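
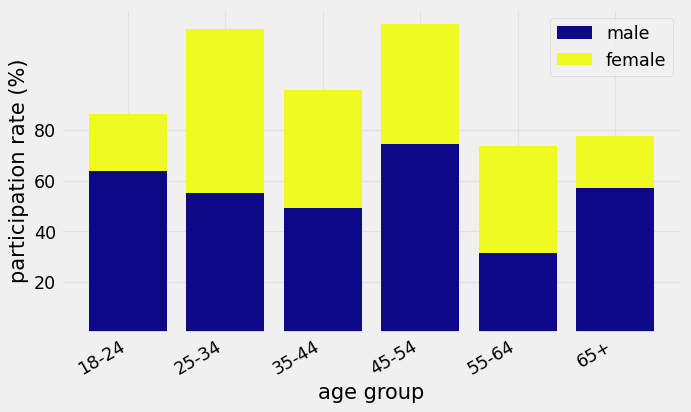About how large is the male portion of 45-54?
male top ≈ 80, bottom ≈ 0; segment ≈ 80.

≈ 80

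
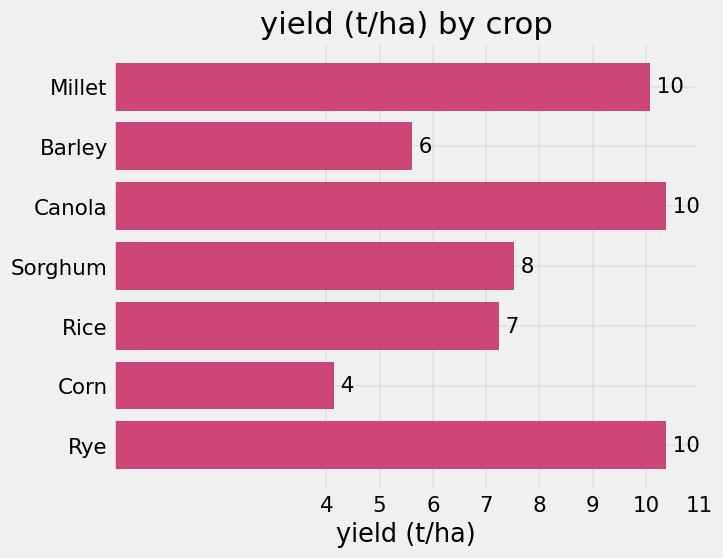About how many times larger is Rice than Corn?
≈ 1.75×

Rice ≈ 7, Corn ≈ 4; 7/4 ≈ 1.75.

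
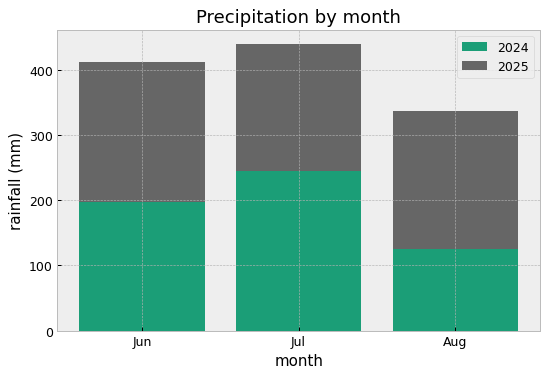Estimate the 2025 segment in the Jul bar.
≈ 200

2025 top ≈ 450, bottom ≈ 250; segment ≈ 200.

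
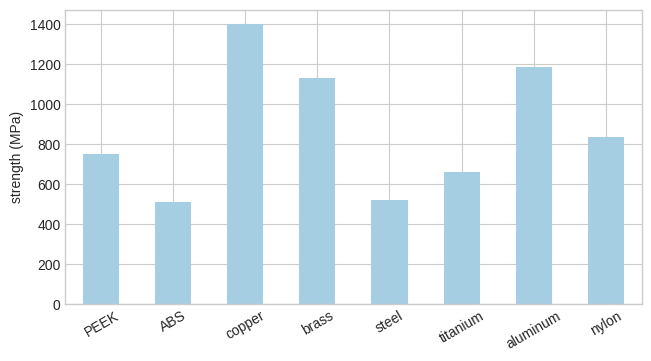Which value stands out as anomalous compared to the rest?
copper

copper ≈ 1400; the rest sit between ≈ 600 and ≈ 1200.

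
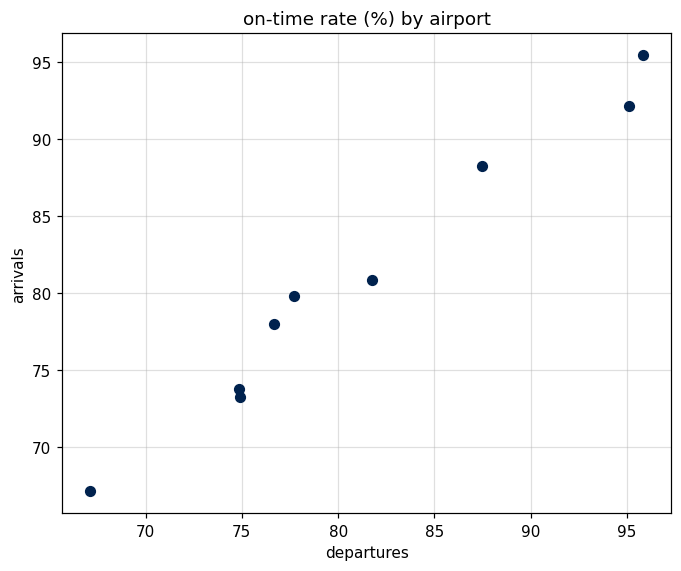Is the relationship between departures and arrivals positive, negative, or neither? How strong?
Points are positively correlated; strong (|r| ≈ 1.0).

positive, strong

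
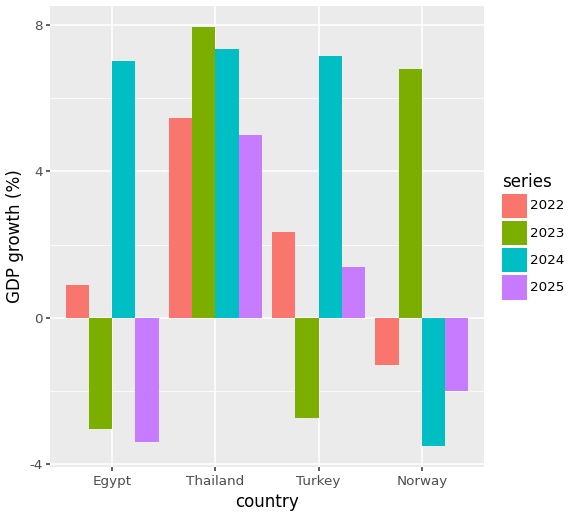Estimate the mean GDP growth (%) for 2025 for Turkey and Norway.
≈ 0

(1 + -2) / 2 ≈ 0.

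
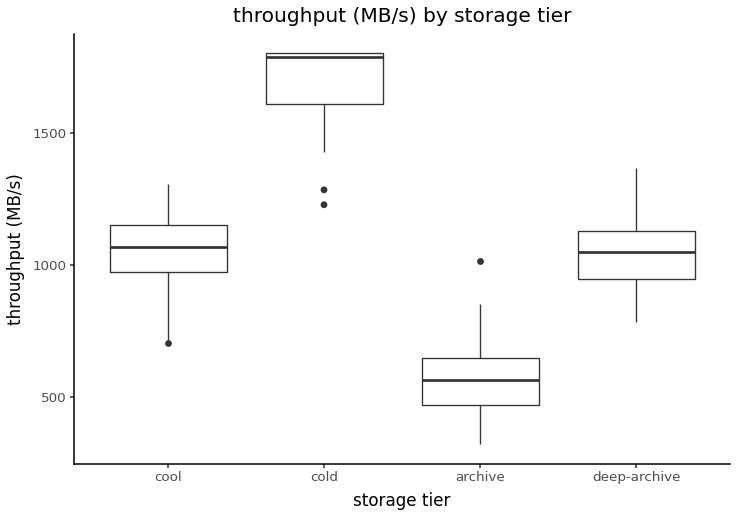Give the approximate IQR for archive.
Q3 ≈ 600, Q1 ≈ 400; IQR ≈ 200.

≈ 200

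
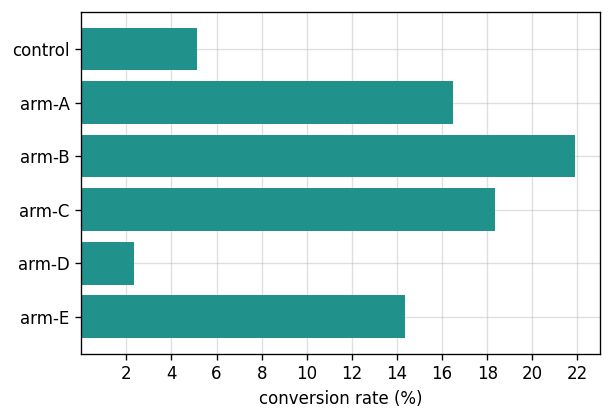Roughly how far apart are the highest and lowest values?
≈ 20

Max arm-B ≈ 22, min arm-D ≈ 2; range ≈ 20.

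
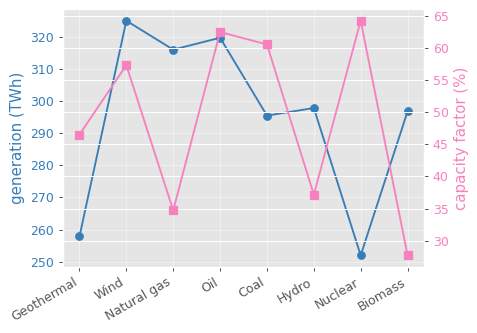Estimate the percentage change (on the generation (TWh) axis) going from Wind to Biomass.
Wind ≈ 330, Biomass ≈ 300; (300 − 330) / 330 ≈ -9.1%.

≈ -9.1%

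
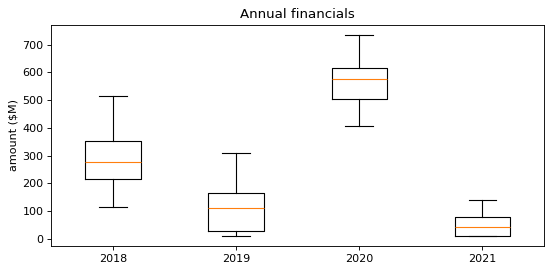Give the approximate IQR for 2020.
≈ 100

Q3 ≈ 600, Q1 ≈ 500; IQR ≈ 100.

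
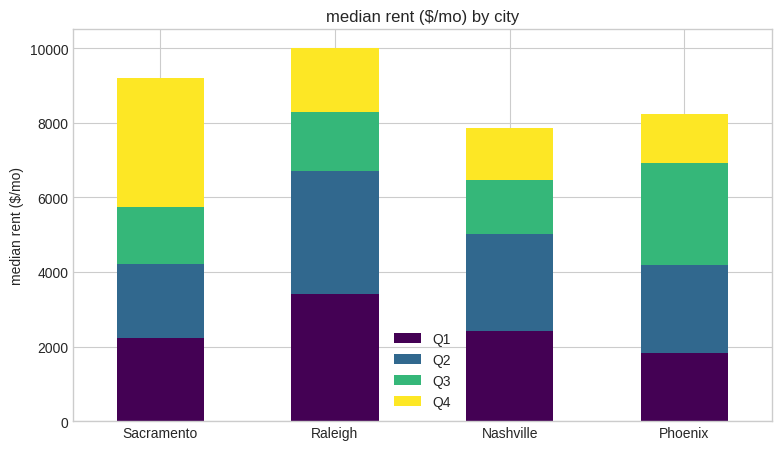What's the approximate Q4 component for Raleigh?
≈ 2000

Q4 top ≈ 10000, bottom ≈ 8000; segment ≈ 2000.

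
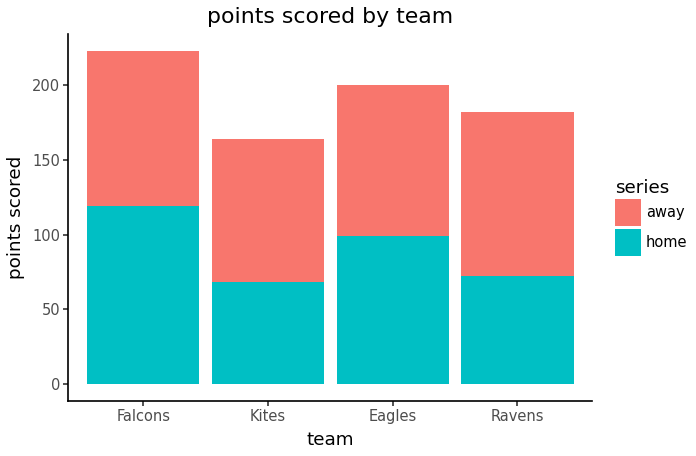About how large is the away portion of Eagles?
≈ 100

away top ≈ 200, bottom ≈ 100; segment ≈ 100.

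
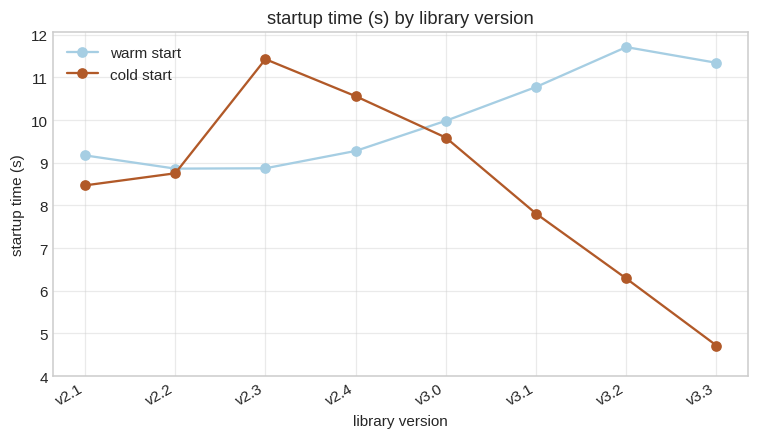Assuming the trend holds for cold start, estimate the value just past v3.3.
≈ 3.5

Last three: 8, 6, 5 → slope ≈ -1.5/step → next ≈ 3.5.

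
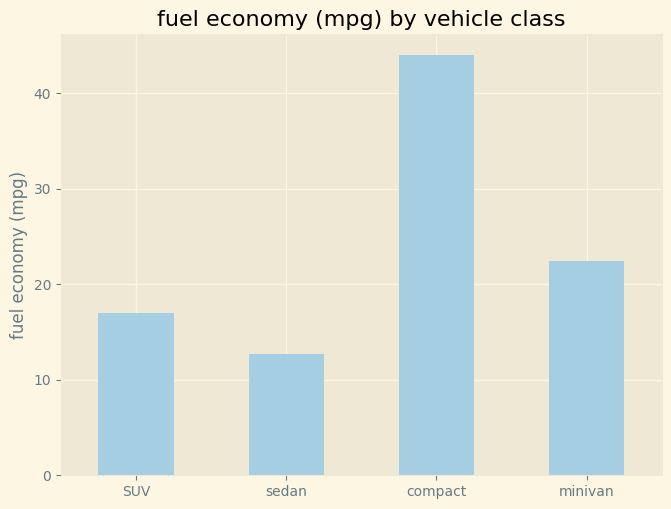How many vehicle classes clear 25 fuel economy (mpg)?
1

Above 25: compact.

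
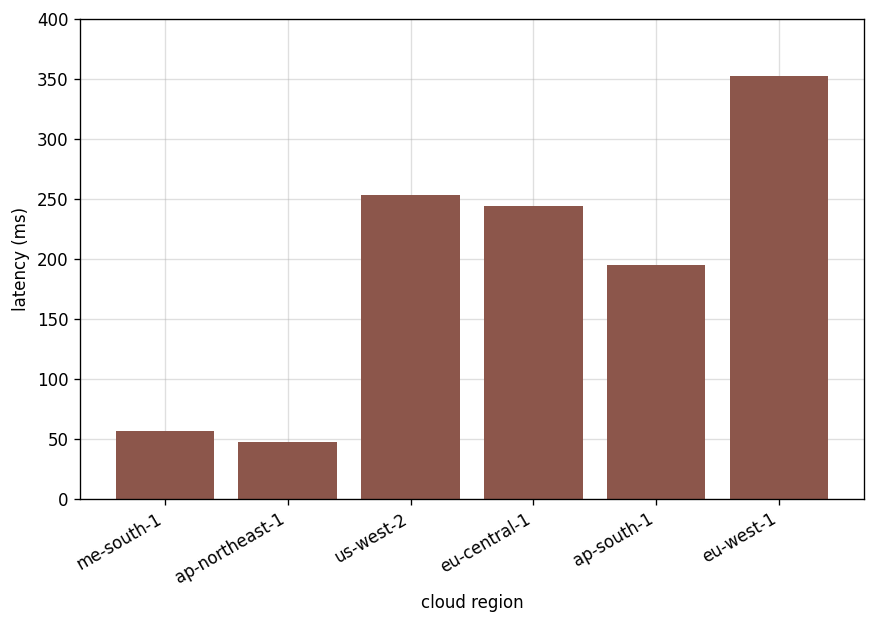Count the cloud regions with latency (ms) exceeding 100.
4

Above 100: us-west-2, eu-central-1, ap-south-1, eu-west-1.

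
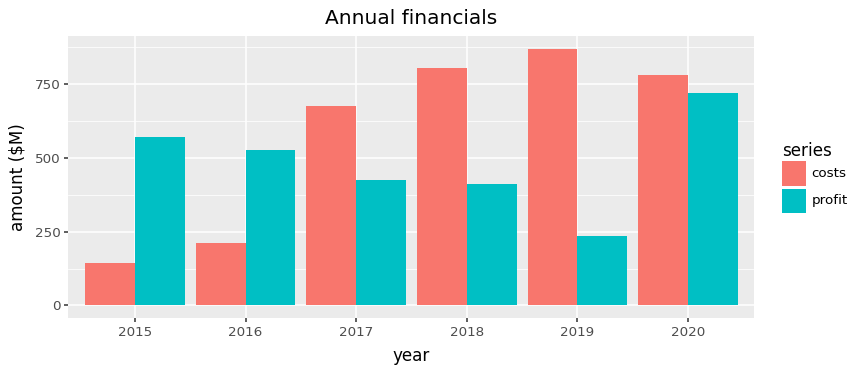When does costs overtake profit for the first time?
2016: costs ≈ 200 vs profit ≈ 500 (not yet); 2017: costs ≈ 700 vs profit ≈ 400 (first crossover).

2017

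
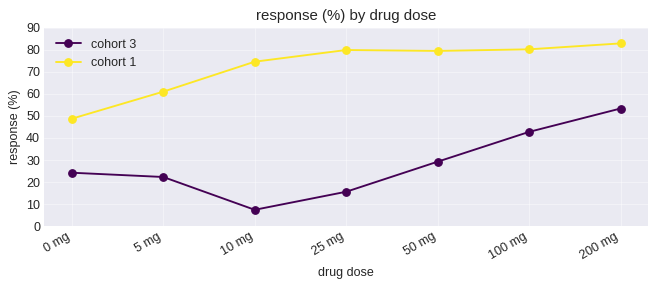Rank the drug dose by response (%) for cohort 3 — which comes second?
100 mg

Top 3 for cohort 3: 200 mg ≈ 50, 100 mg ≈ 40, 50 mg ≈ 30.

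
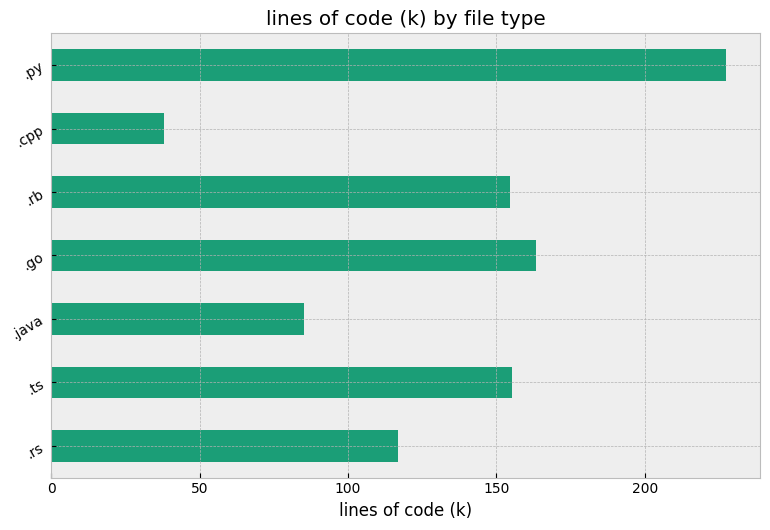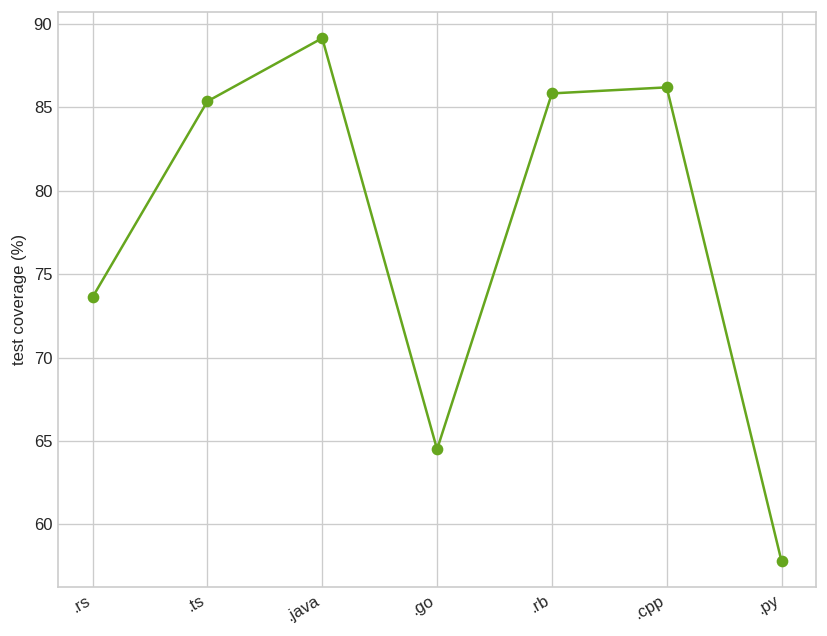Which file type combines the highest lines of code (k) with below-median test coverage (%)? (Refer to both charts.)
Chart 2 median test coverage (%) ≈ 90; below-median file types: .rs, .go, .py. Among those, .py has the highest lines of code (k) (≈ 225).

.py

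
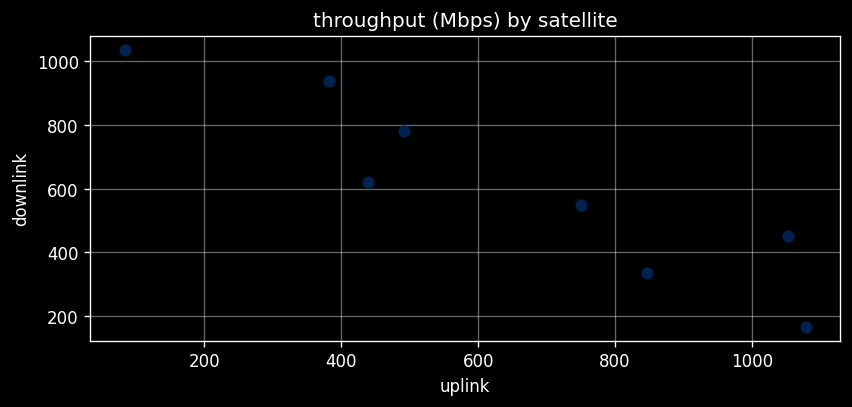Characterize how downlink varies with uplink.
Points are negatively correlated; strong (|r| ≈ 0.9).

negative, strong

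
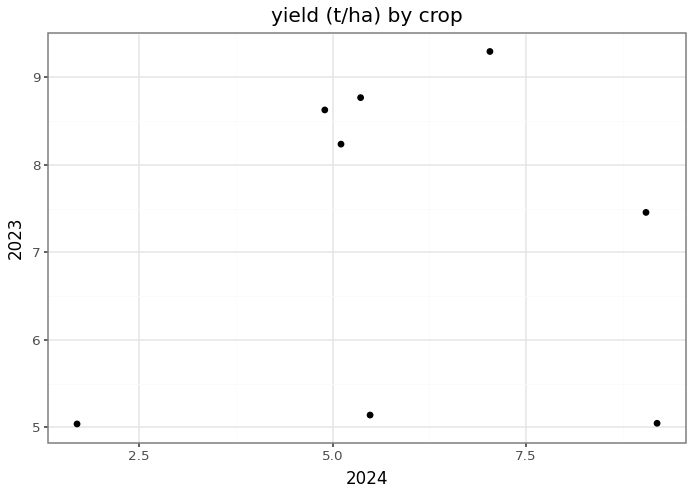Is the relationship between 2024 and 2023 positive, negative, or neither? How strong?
Points are roughly uncorrelated; weak (|r| ≈ 0.1).

no clear correlation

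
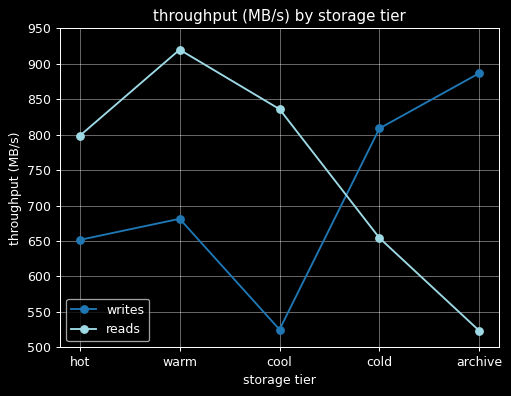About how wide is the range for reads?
Max warm ≈ 900, min archive ≈ 500; range ≈ 400.

≈ 400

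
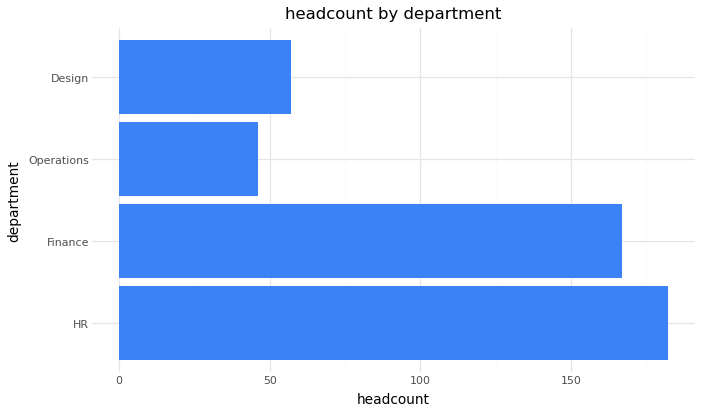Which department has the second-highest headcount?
Finance

Top 3: HR ≈ 180, Finance ≈ 160, Design ≈ 60.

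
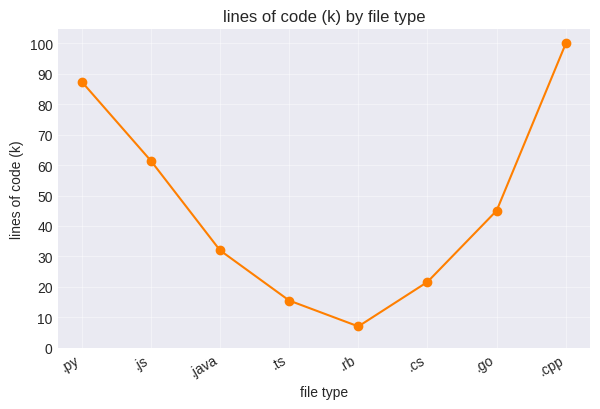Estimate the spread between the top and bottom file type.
≈ 90

Max .cpp ≈ 100, min .rb ≈ 10; range ≈ 90.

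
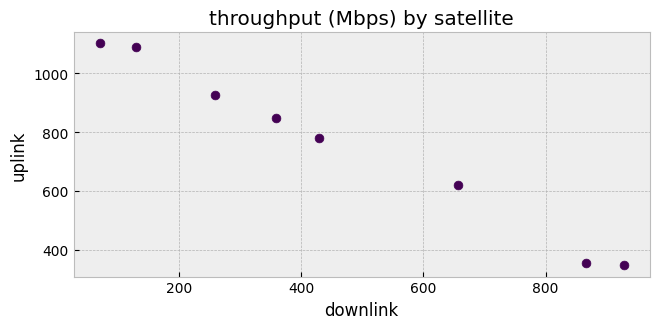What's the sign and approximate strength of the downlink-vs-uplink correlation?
Points are negatively correlated; strong (|r| ≈ 1.0).

negative, strong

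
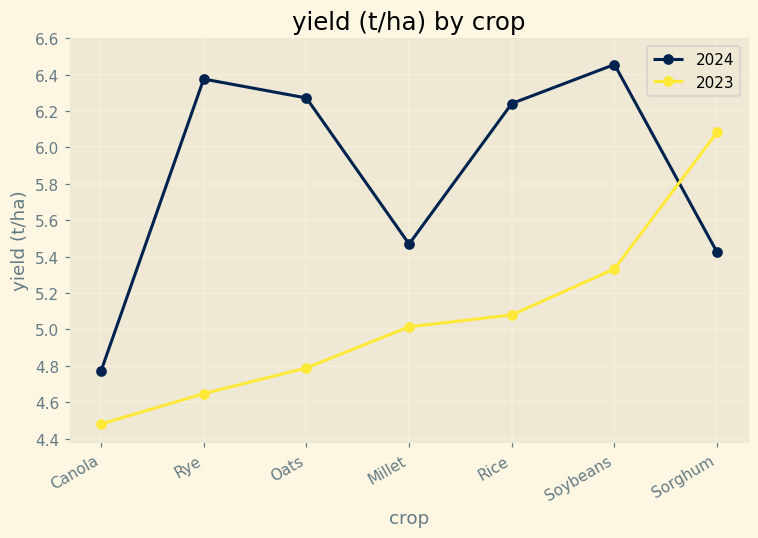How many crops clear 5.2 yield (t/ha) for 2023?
Above 5.2: Soybeans, Sorghum.

2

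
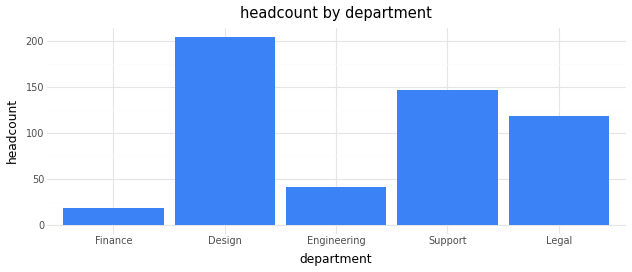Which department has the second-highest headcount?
Support

Top 3: Design ≈ 200, Support ≈ 140, Legal ≈ 120.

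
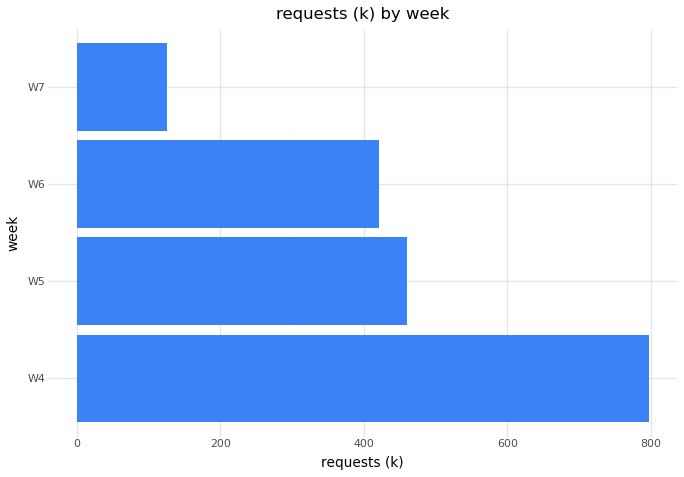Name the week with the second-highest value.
Top 3: W4 ≈ 800, W5 ≈ 500, W6 ≈ 400.

W5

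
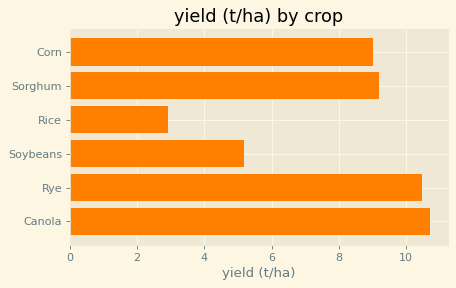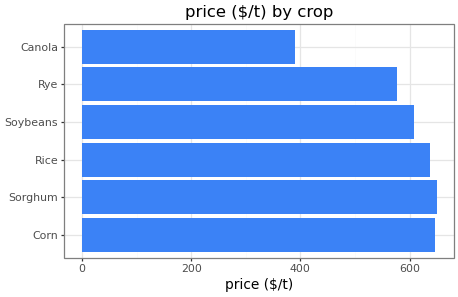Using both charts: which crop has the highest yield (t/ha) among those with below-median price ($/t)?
Canola

Chart 2 median price ($/t) ≈ 600; below-median crops: Soybeans, Rye, Canola. Among those, Canola has the highest yield (t/ha) (≈ 11).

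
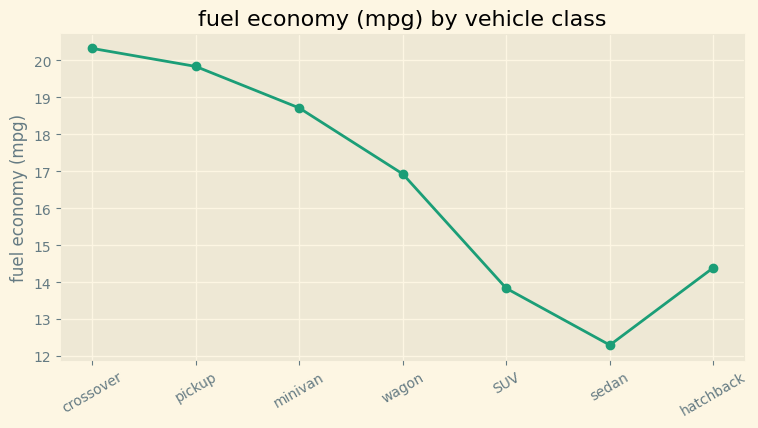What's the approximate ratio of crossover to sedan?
≈ 1.67×

crossover ≈ 20, sedan ≈ 12; 20/12 ≈ 1.67.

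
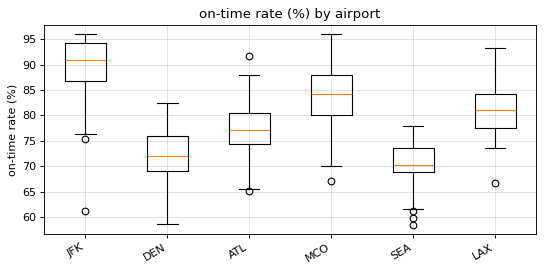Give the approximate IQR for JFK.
Q3 ≈ 94, Q1 ≈ 86; IQR ≈ 8.

≈ 8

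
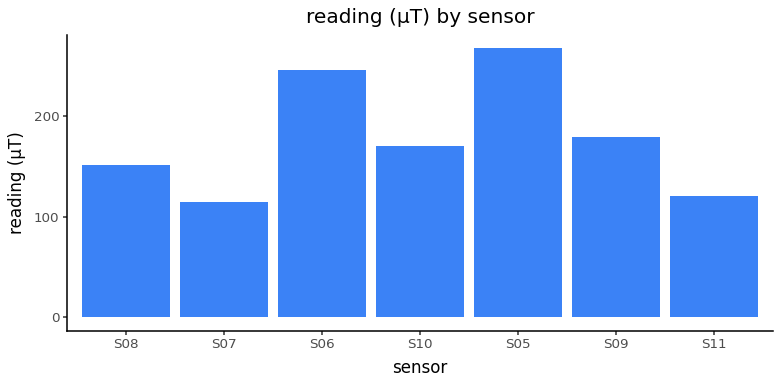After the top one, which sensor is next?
S06

Top 3: S05 ≈ 275, S06 ≈ 250, S09 ≈ 175.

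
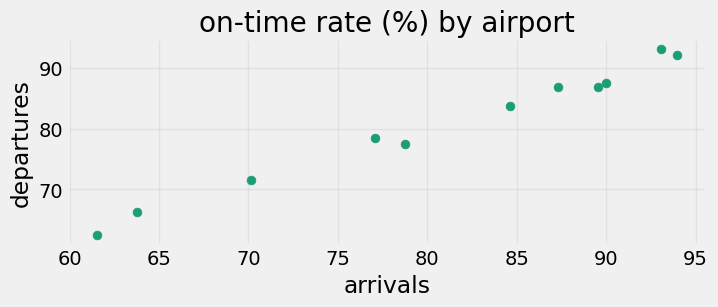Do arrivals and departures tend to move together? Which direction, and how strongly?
positive, strong

Points are positively correlated; strong (|r| ≈ 1.0).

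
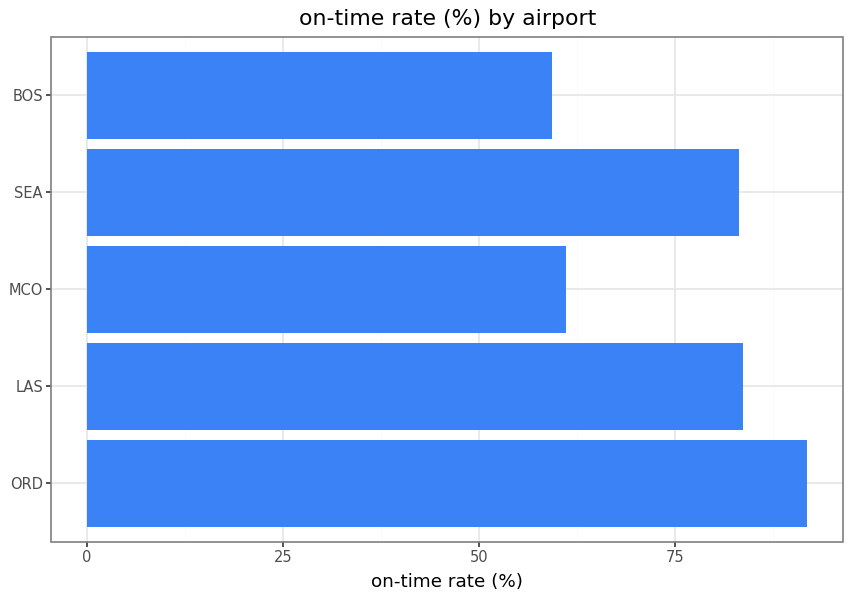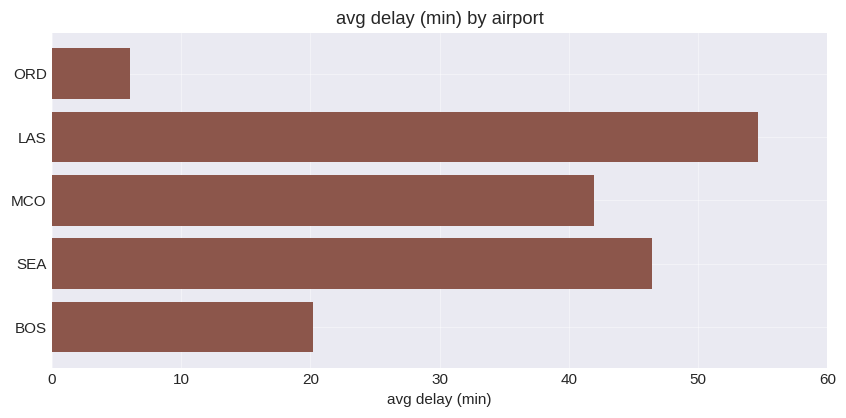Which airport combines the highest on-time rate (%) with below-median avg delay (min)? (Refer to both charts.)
Chart 2 median avg delay (min) ≈ 40; below-median airports: ORD, BOS. Among those, ORD has the highest on-time rate (%) (≈ 90).

ORD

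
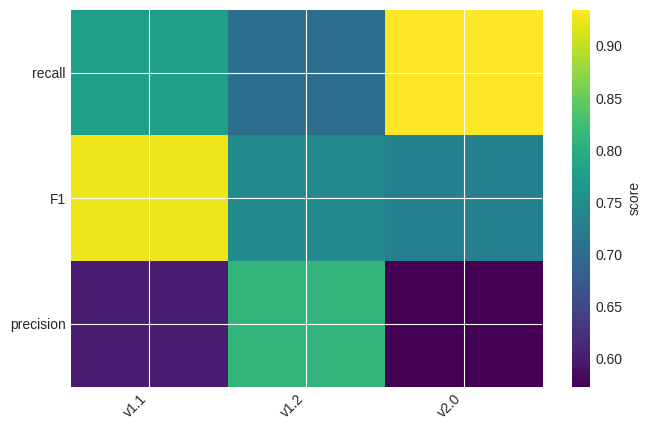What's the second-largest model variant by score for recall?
Top 3 for recall: v2.0 ≈ 0.95, v1.1 ≈ 0.80, v1.2 ≈ 0.70.

v1.1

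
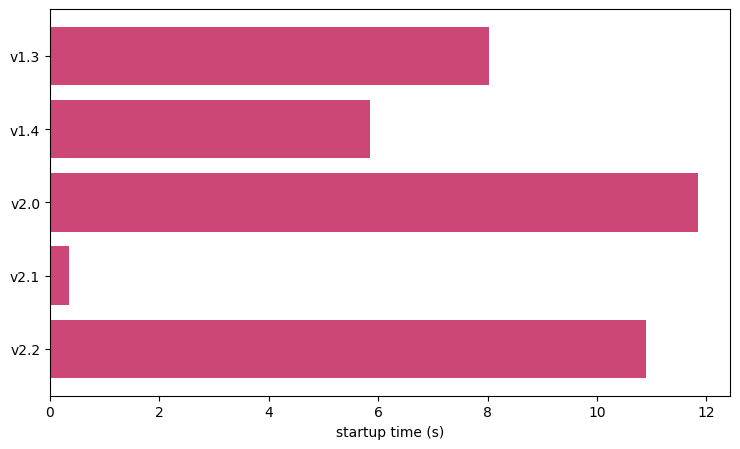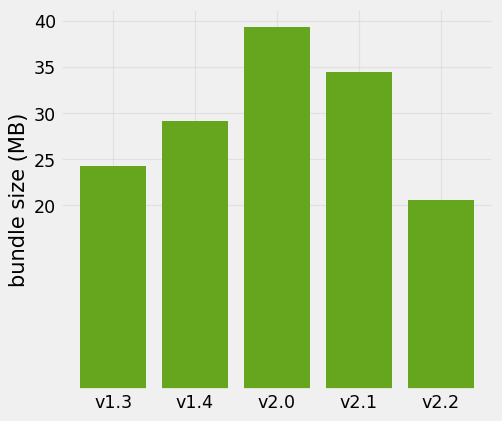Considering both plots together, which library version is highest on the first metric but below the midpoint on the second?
Chart 2 median bundle size (MB) ≈ 30; below-median library versions: v1.3, v2.2. Among those, v2.2 has the highest startup time (s) (≈ 10).

v2.2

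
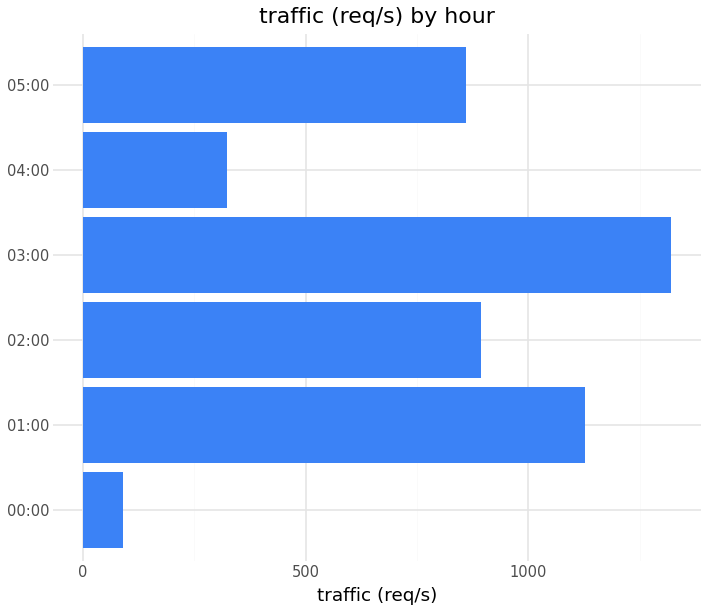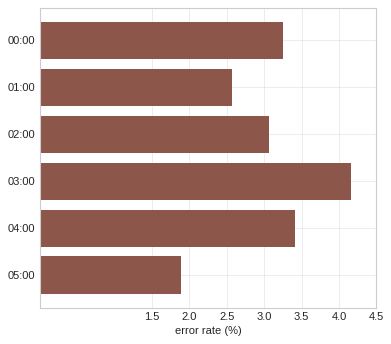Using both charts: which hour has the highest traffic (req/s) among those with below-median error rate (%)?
Chart 2 median error rate (%) ≈ 3; below-median hours: 01:00, 02:00, 05:00. Among those, 01:00 has the highest traffic (req/s) (≈ 1200).

01:00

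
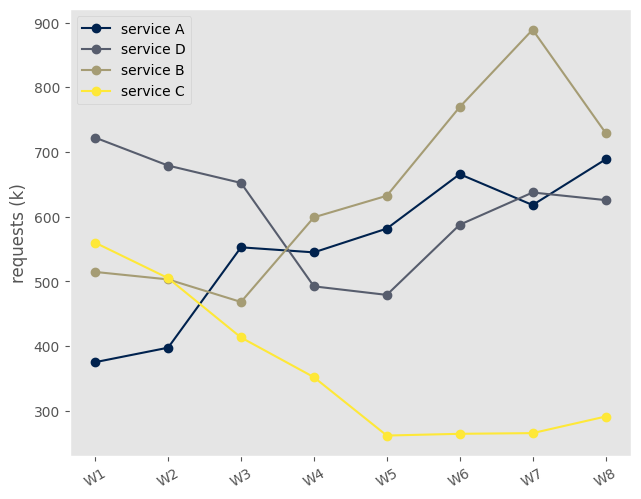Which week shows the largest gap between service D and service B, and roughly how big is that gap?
W7: service D ≈ 600, service B ≈ 900 → gap ≈ 300. Next-largest (W1) is only ≈ 200.

W7, ≈ 300 k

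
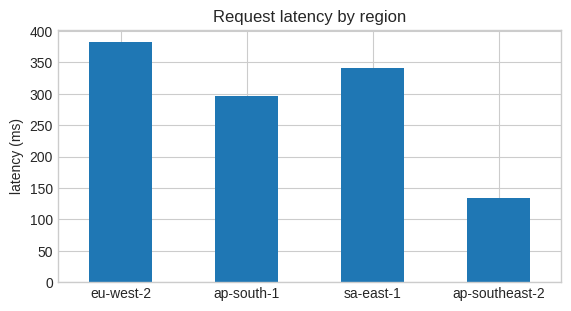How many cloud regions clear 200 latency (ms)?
3

Above 200: eu-west-2, ap-south-1, sa-east-1.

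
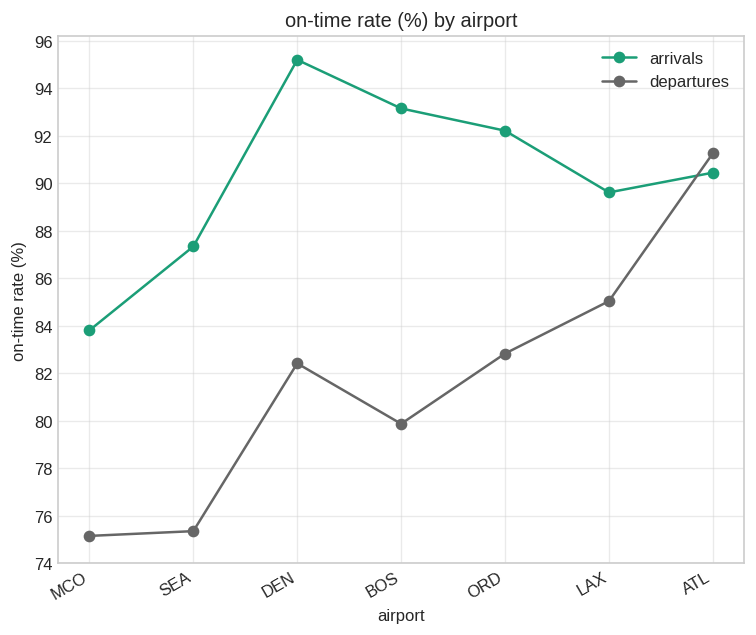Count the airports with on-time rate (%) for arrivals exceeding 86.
6

Above 86: SEA, DEN, BOS, ORD, LAX, ATL.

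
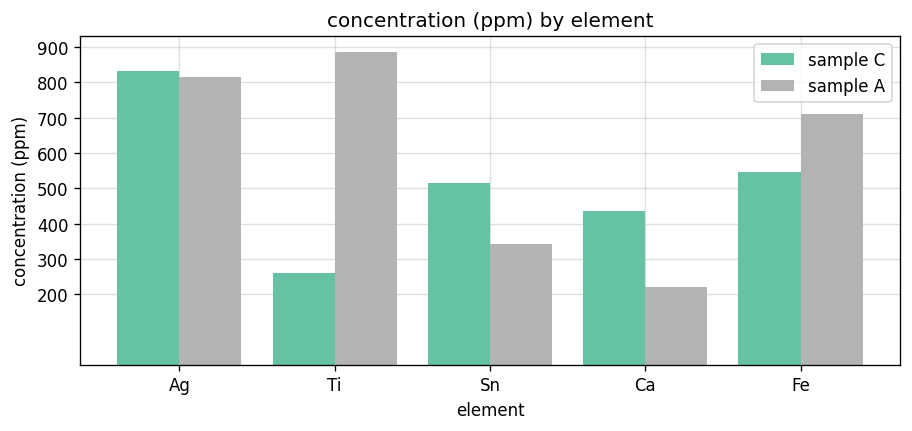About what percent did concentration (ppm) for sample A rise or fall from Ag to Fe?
≈ -12.5%

Ag ≈ 800, Fe ≈ 700; (700 − 800) / 800 ≈ -12.5%.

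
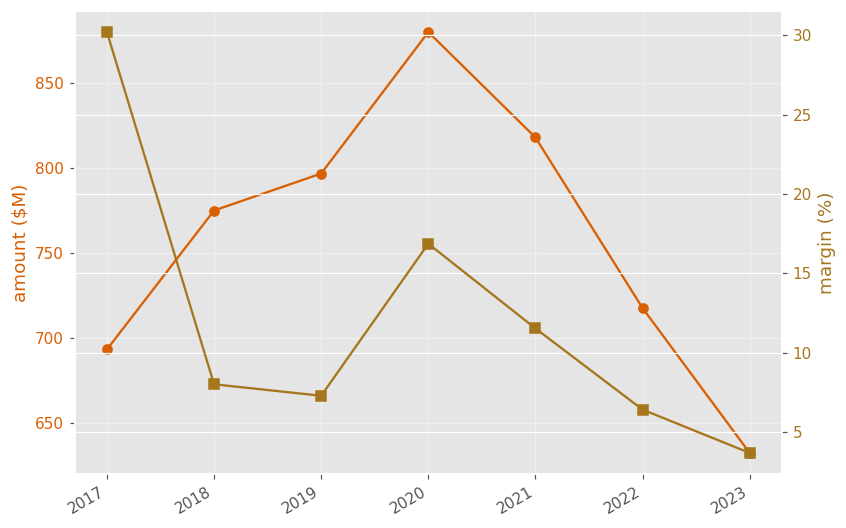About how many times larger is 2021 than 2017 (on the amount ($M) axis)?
≈ 1.18×

2021 ≈ 825, 2017 ≈ 700; 825/700 ≈ 1.18.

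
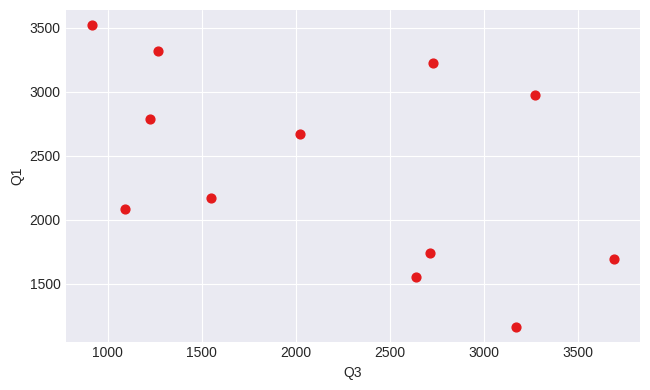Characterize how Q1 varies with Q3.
negative, moderate

Points are negatively correlated; moderate (|r| ≈ 0.5).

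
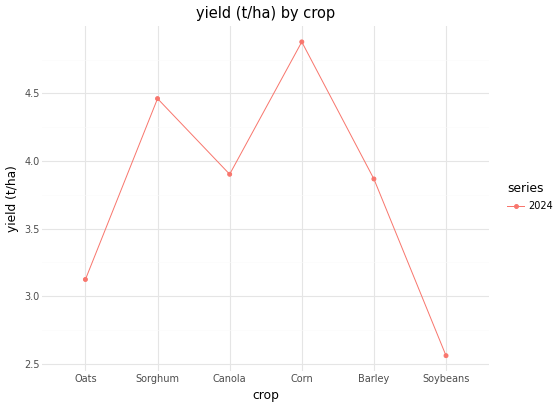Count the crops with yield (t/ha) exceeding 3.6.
4

Above 3.6: Sorghum, Canola, Corn, Barley.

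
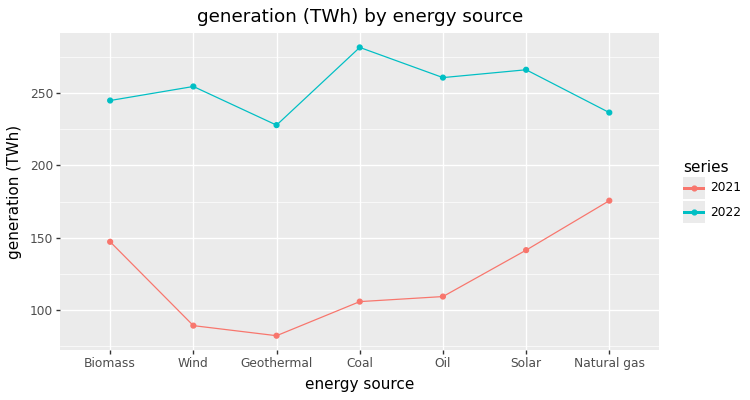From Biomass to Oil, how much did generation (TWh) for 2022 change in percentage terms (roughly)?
Biomass ≈ 240, Oil ≈ 260; (260 − 240) / 240 ≈ +8.3%.

≈ +8.3%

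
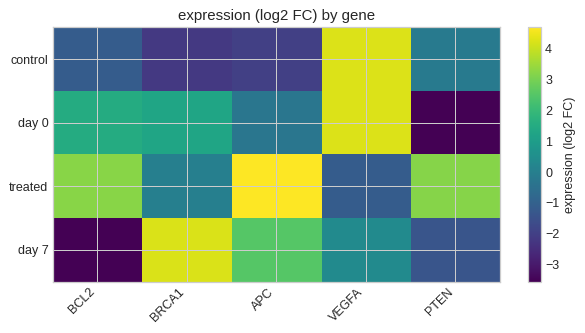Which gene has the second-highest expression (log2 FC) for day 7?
APC

Top 3 for day 7: BRCA1 ≈ 4, APC ≈ 3, VEGFA ≈ 0.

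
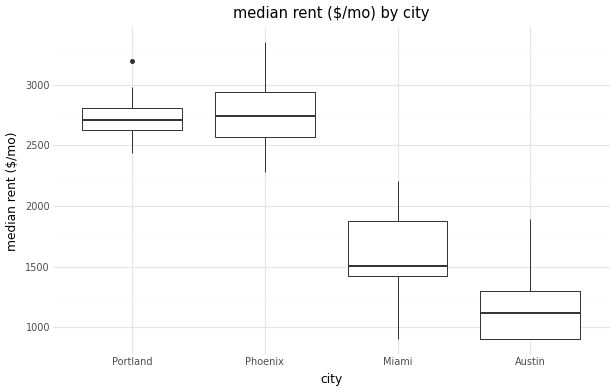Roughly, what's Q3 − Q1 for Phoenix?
Q3 ≈ 3000, Q1 ≈ 2600; IQR ≈ 400.

≈ 400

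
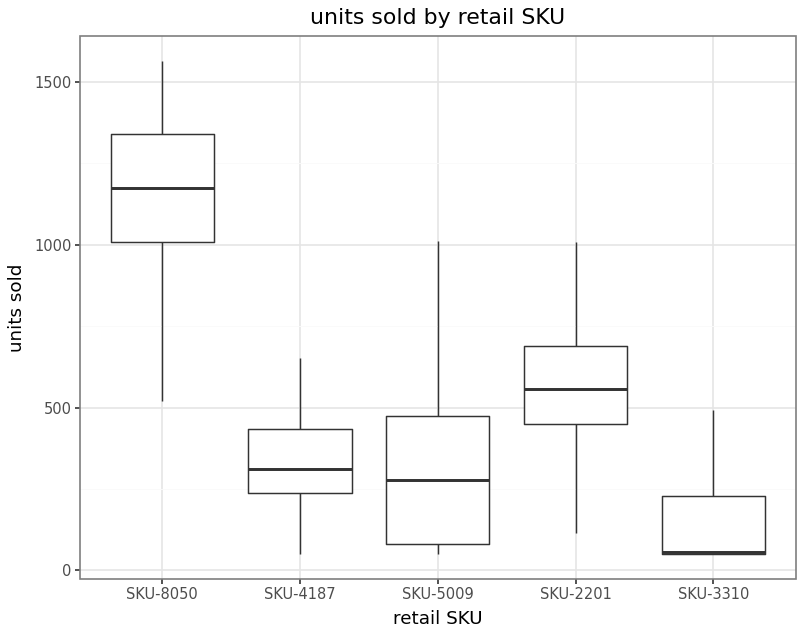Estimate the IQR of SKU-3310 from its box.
Q3 ≈ 200, Q1 ≈ 0; IQR ≈ 200.

≈ 200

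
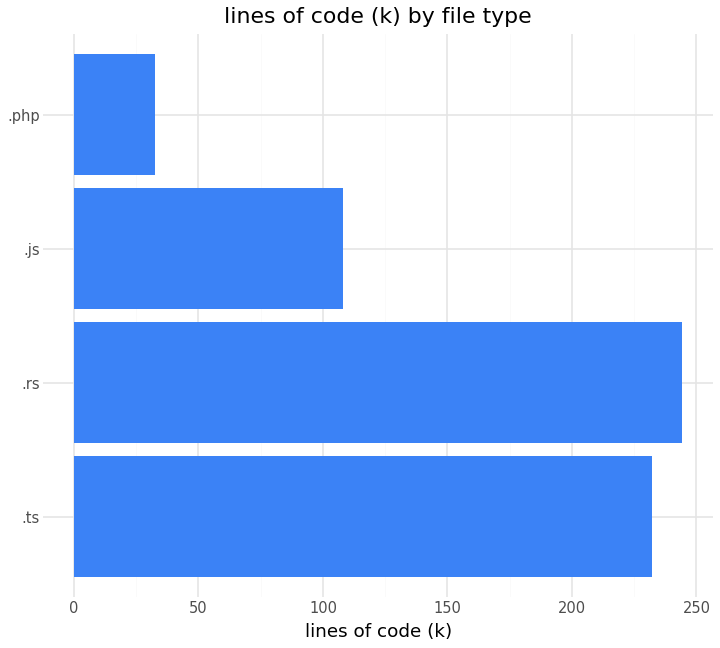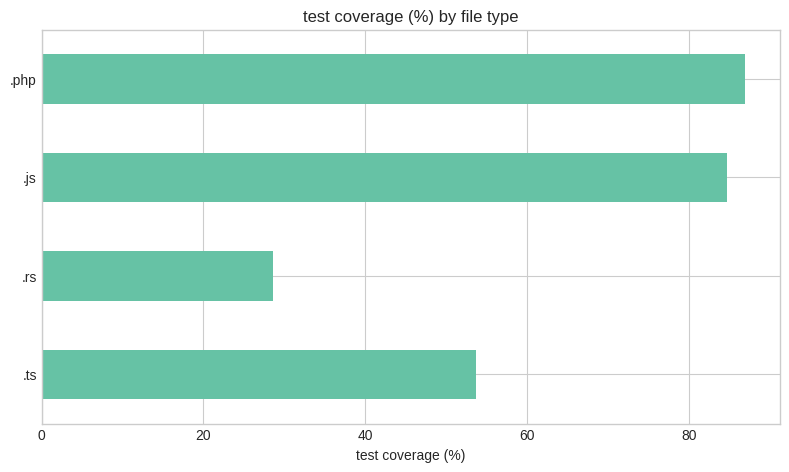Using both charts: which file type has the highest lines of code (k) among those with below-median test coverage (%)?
Chart 2 median test coverage (%) ≈ 70; below-median file types: .ts, .rs. Among those, .rs has the highest lines of code (k) (≈ 250).

.rs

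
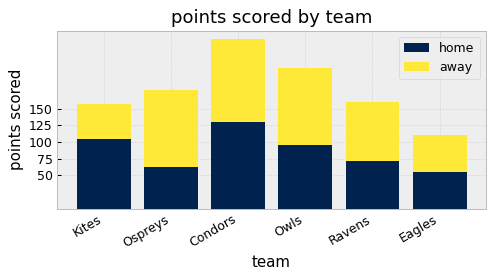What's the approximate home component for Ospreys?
≈ 75

home top ≈ 75, bottom ≈ 0; segment ≈ 75.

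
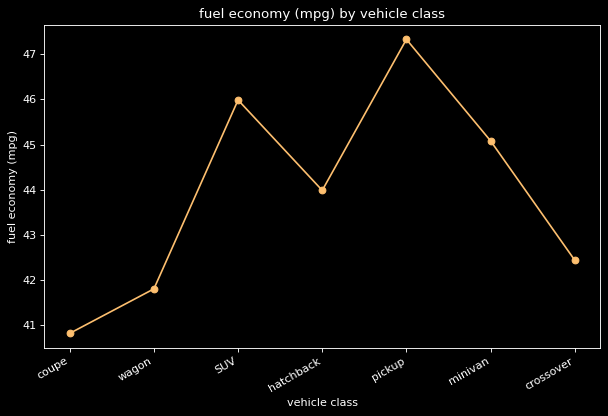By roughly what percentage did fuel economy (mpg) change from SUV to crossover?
SUV ≈ 46, crossover ≈ 42; (42 − 46) / 46 ≈ -8.7%.

≈ -8.7%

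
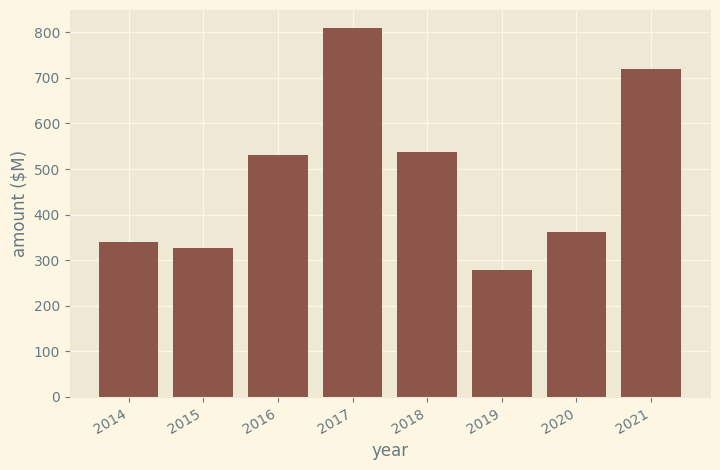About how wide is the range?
Max 2017 ≈ 800, min 2019 ≈ 300; range ≈ 500.

≈ 500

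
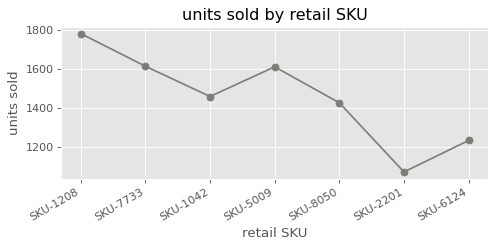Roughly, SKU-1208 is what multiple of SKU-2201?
SKU-1208 ≈ 1800, SKU-2201 ≈ 1100; 1800/1100 ≈ 1.64.

≈ 1.64×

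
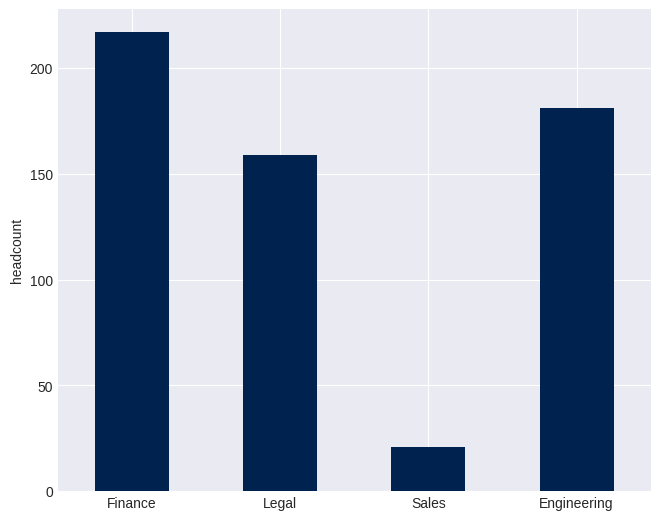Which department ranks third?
Legal

Top 4: Finance ≈ 220, Engineering ≈ 180, Legal ≈ 160, Sales ≈ 20.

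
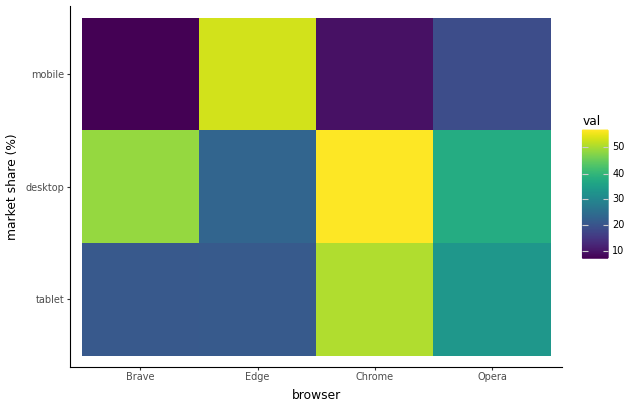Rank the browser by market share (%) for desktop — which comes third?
Top 4 for desktop: Chrome ≈ 55, Brave ≈ 50, Opera ≈ 35, Edge ≈ 25.

Opera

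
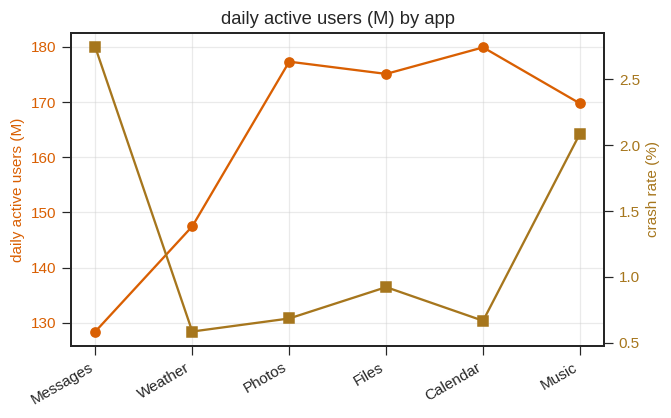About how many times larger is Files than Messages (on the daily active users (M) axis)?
Files ≈ 175, Messages ≈ 130; 175/130 ≈ 1.35.

≈ 1.35×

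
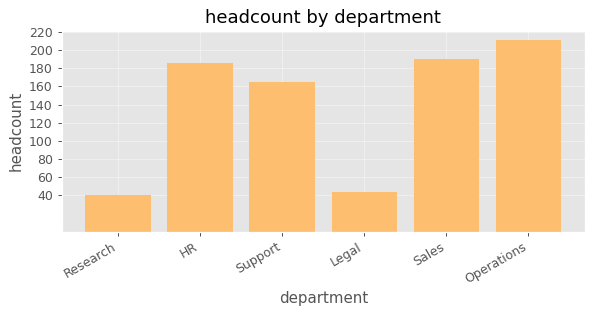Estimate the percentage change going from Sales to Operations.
Sales ≈ 200, Operations ≈ 220; (220 − 200) / 200 ≈ +10%.

≈ +10%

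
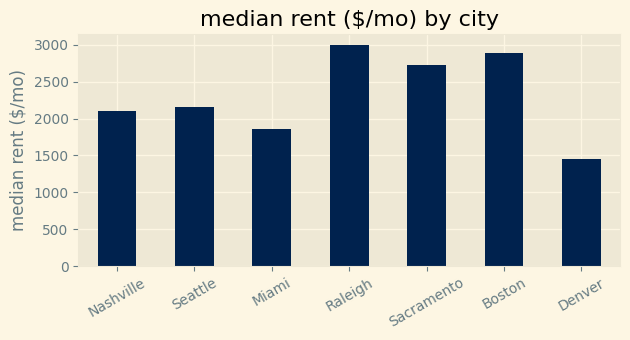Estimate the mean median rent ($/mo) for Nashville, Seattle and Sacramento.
≈ 2167

(2000 + 2000 + 2500) / 3 ≈ 2167.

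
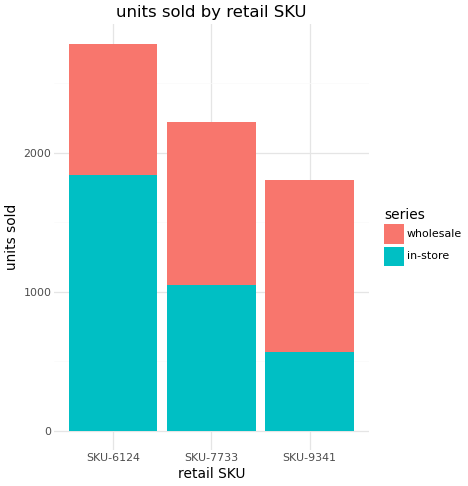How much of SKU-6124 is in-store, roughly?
in-store top ≈ 2000, bottom ≈ 0; segment ≈ 2000.

≈ 2000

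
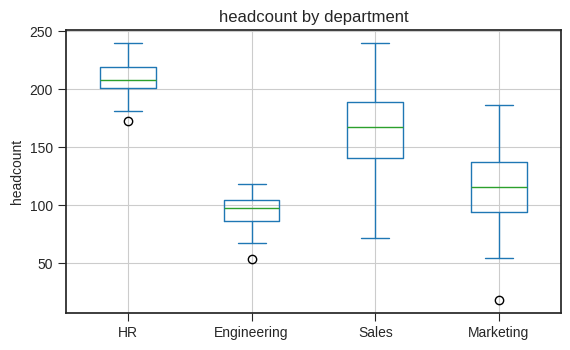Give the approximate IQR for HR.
≈ 20

Q3 ≈ 220, Q1 ≈ 200; IQR ≈ 20.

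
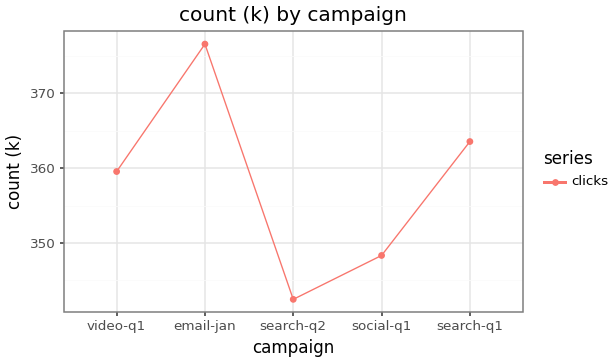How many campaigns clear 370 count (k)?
1

Above 370: email-jan.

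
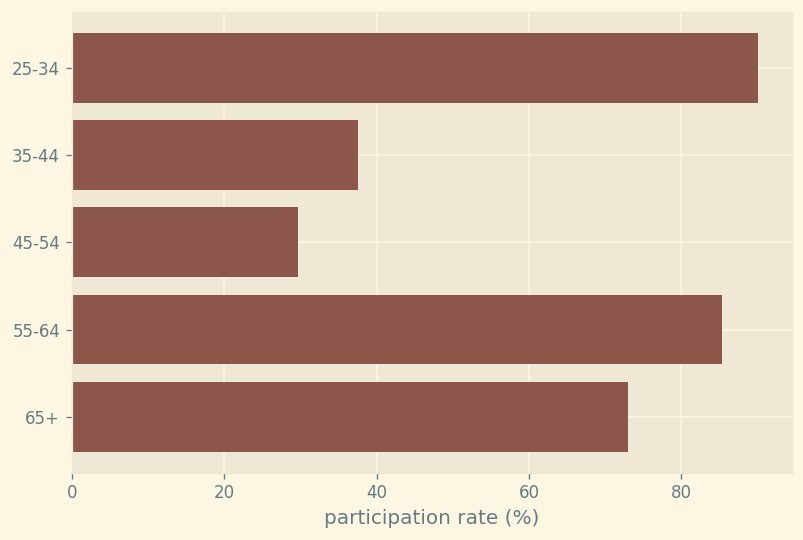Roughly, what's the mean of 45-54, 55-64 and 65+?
≈ 63

(30 + 90 + 70) / 3 ≈ 63.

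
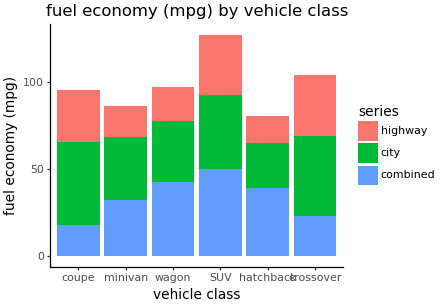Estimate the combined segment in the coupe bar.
≈ 20

combined top ≈ 20, bottom ≈ 0; segment ≈ 20.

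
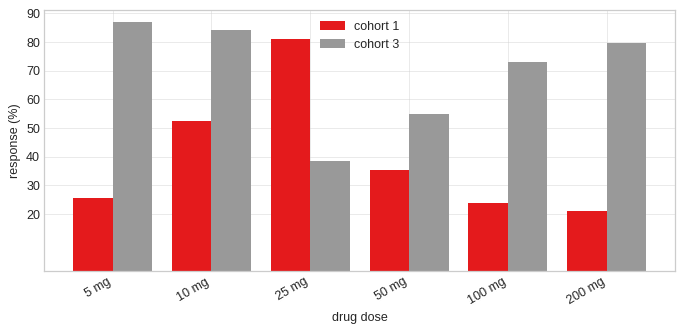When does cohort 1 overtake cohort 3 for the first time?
25 mg

10 mg: cohort 1 ≈ 50 vs cohort 3 ≈ 80 (not yet); 25 mg: cohort 1 ≈ 80 vs cohort 3 ≈ 40 (first crossover).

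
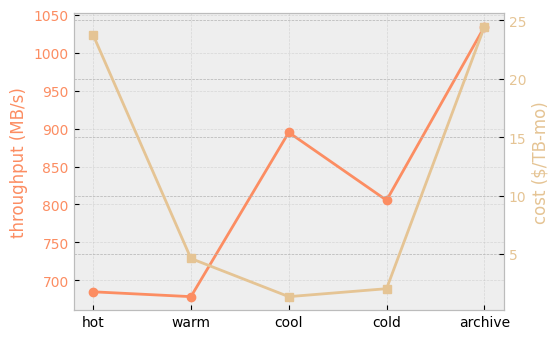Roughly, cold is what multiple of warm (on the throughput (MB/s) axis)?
cold ≈ 800, warm ≈ 700; 800/700 ≈ 1.14.

≈ 1.14×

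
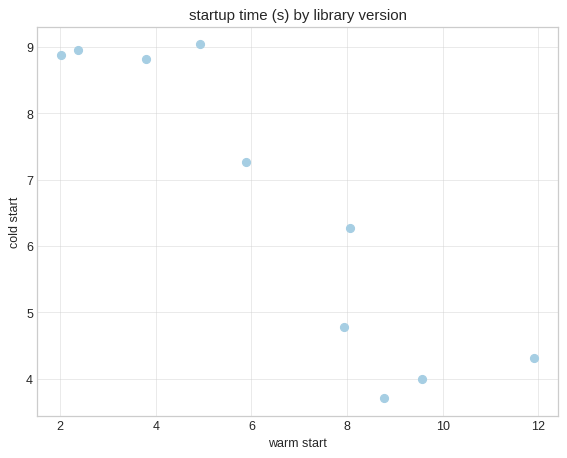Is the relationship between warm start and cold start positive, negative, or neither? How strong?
Points are negatively correlated; strong (|r| ≈ 0.9).

negative, strong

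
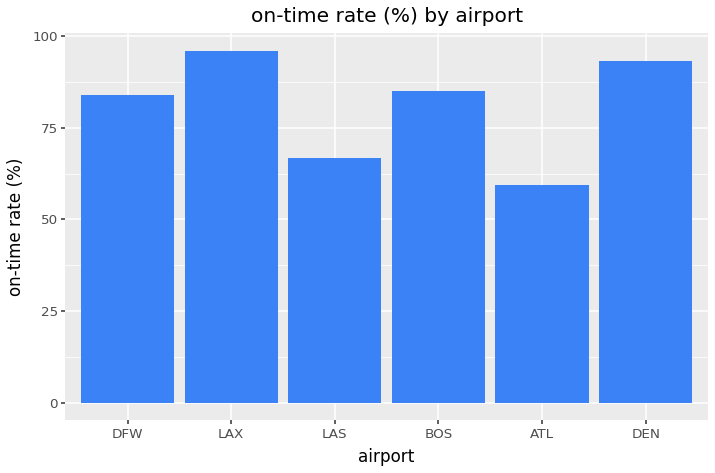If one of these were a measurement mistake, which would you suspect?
ATL ≈ 60; the rest sit between ≈ 70 and ≈ 100.

ATL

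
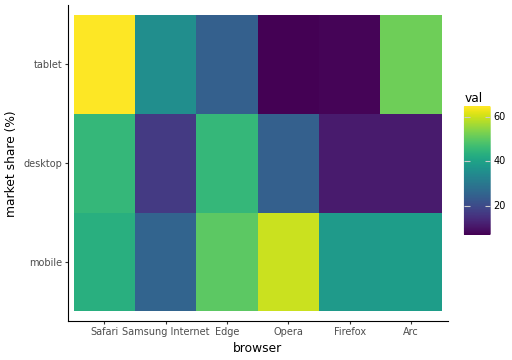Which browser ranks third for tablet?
Top 4 for tablet: Safari ≈ 65, Arc ≈ 50, Samsung Internet ≈ 35, Edge ≈ 25.

Samsung Internet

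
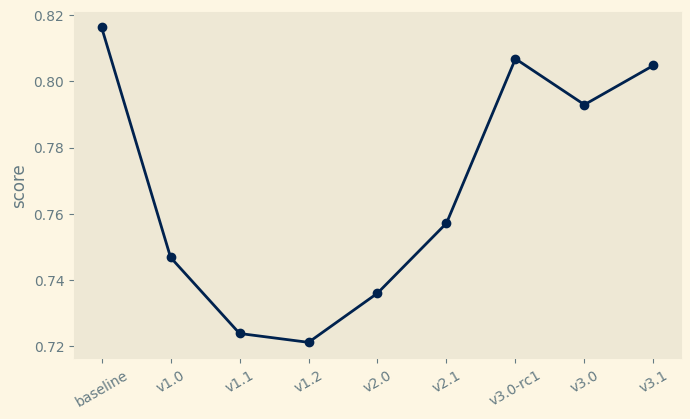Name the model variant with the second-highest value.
Top 3: baseline ≈ 0.82, v3.0-rc1 ≈ 0.81, v3.1 ≈ 0.80.

v3.0-rc1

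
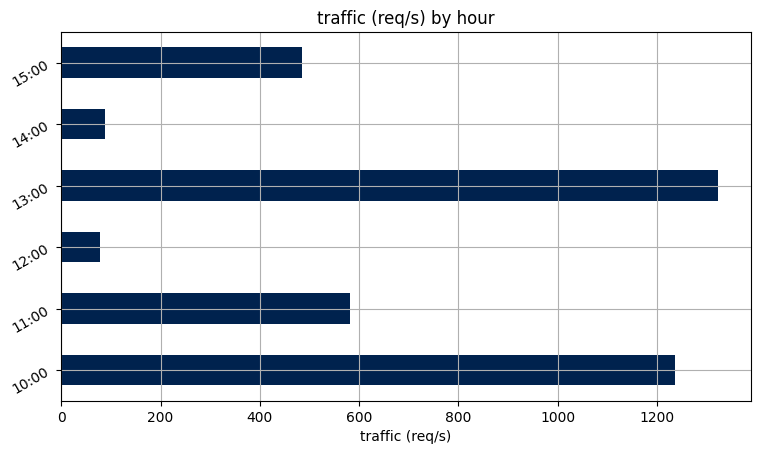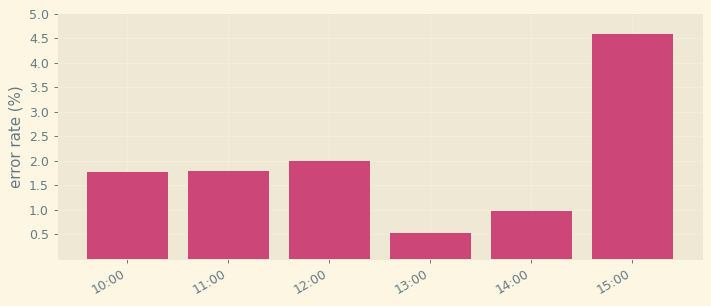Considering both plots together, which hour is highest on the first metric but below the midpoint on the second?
Chart 2 median error rate (%) ≈ 2; below-median hours: 10:00, 13:00, 14:00. Among those, 13:00 has the highest traffic (req/s) (≈ 1400).

13:00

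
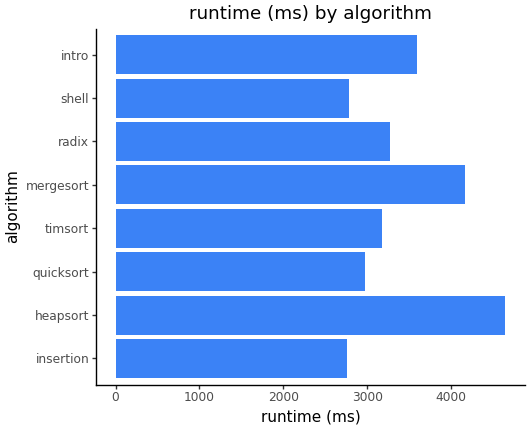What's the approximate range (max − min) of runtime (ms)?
≈ 1500

Max heapsort ≈ 4500, min insertion ≈ 3000; range ≈ 1500.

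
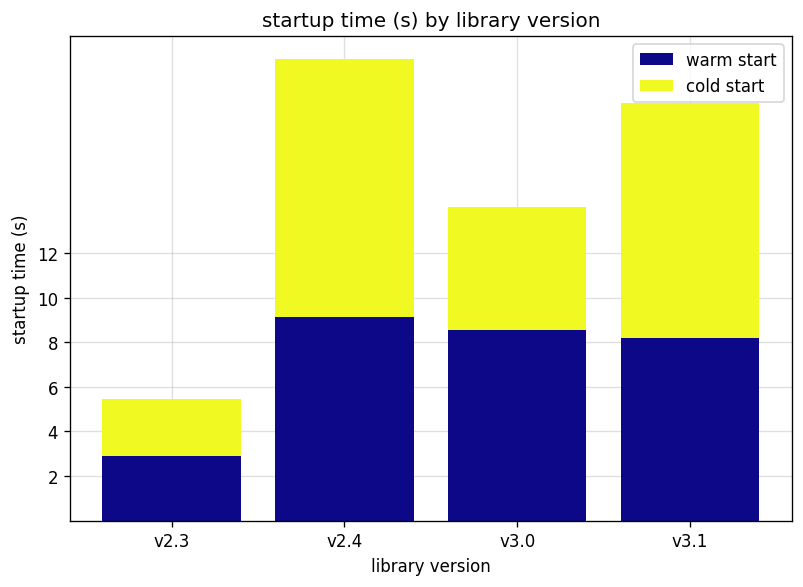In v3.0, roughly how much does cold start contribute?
≈ 6

cold start top ≈ 14, bottom ≈ 8; segment ≈ 6.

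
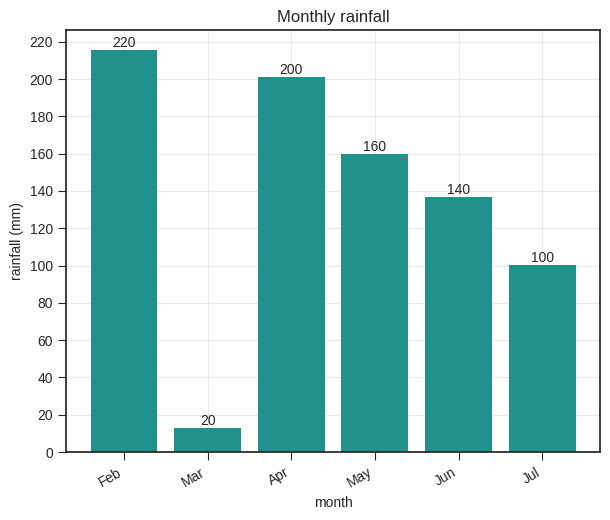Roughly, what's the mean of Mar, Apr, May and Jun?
≈ 130

(20 + 200 + 160 + 140) / 4 ≈ 130.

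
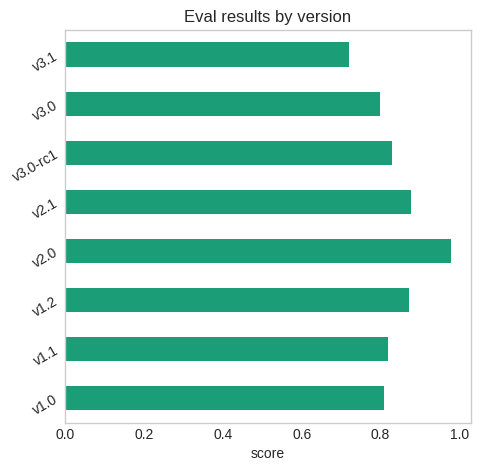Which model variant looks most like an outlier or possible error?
v2.0 ≈ 1.0; the rest sit between ≈ 0.7 and ≈ 0.9.

v2.0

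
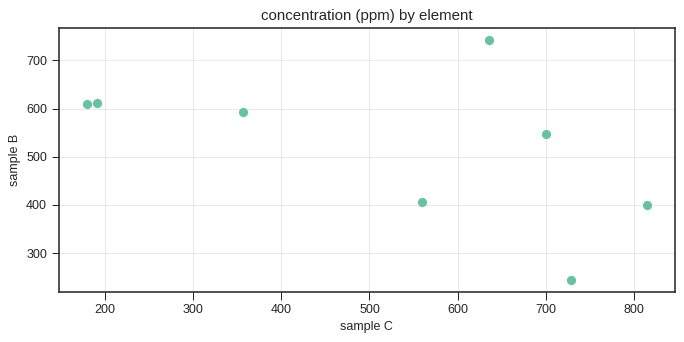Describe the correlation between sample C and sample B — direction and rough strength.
Points are negatively correlated; moderate (|r| ≈ 0.5).

negative, moderate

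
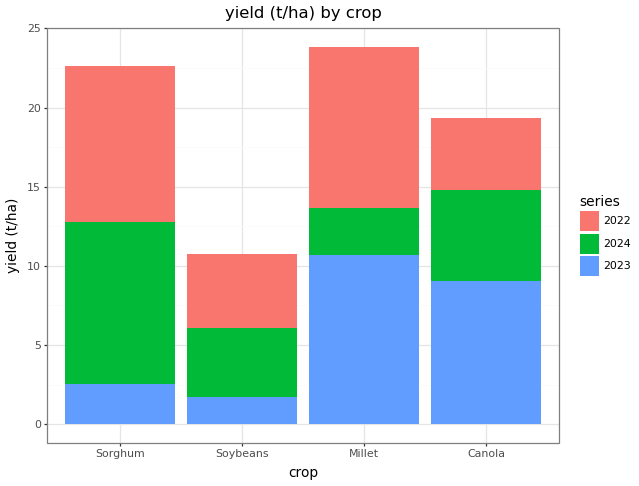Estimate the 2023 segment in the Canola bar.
≈ 10

2023 top ≈ 10, bottom ≈ 0; segment ≈ 10.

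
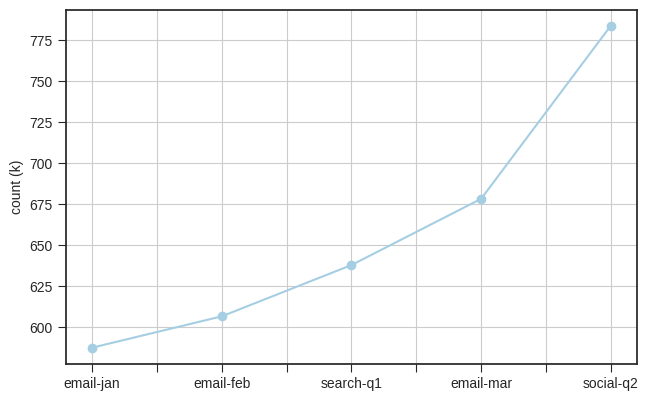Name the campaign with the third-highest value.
Top 4: social-q2 ≈ 780, email-mar ≈ 680, search-q1 ≈ 640, email-feb ≈ 600.

search-q1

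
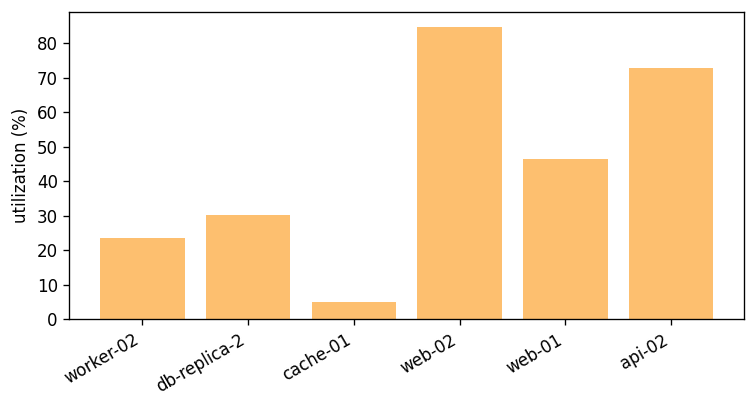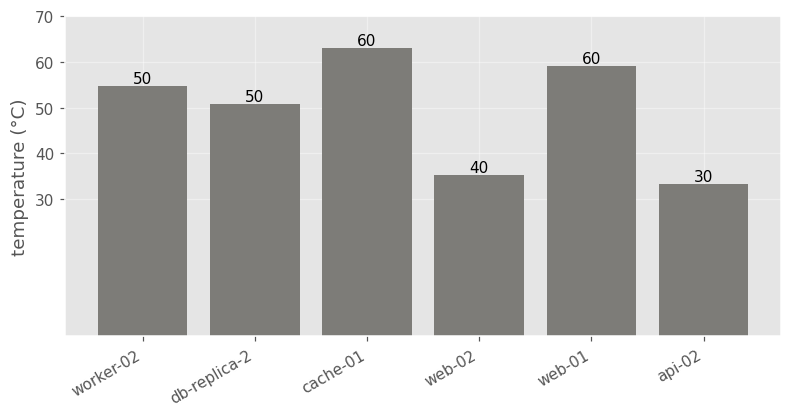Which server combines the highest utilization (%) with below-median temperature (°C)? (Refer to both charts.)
Chart 2 median temperature (°C) ≈ 50; below-median servers: db-replica-2, web-02, api-02. Among those, web-02 has the highest utilization (%) (≈ 80).

web-02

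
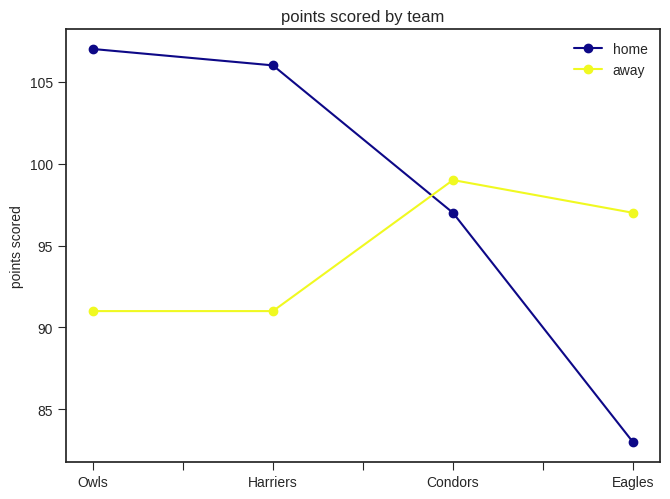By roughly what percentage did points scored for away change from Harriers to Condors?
≈ +8.7%

Harriers ≈ 92, Condors ≈ 100; (100 − 92) / 92 ≈ +8.7%.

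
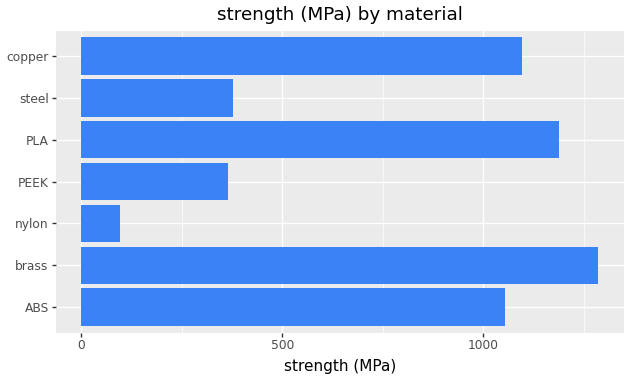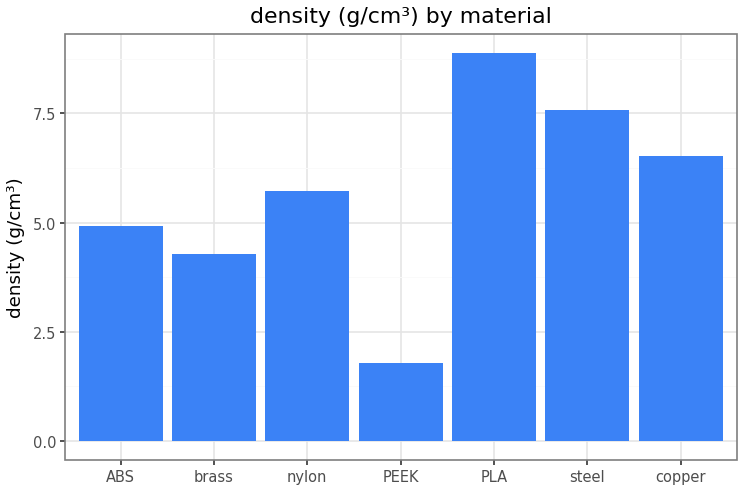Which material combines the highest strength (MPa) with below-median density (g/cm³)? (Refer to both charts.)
Chart 2 median density (g/cm³) ≈ 6; below-median materials: ABS, brass, PEEK. Among those, brass has the highest strength (MPa) (≈ 1200).

brass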